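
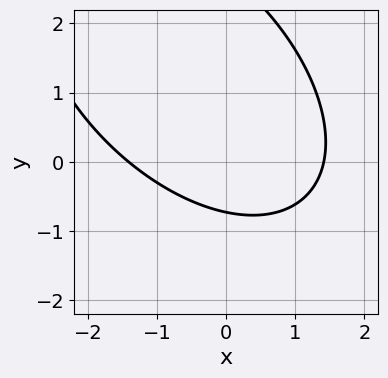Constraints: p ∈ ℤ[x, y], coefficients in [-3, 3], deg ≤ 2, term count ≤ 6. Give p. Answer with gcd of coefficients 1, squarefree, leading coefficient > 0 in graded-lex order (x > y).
x^2 + x*y + y^2 - 2*y - 2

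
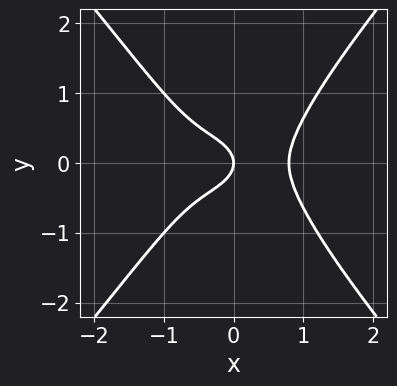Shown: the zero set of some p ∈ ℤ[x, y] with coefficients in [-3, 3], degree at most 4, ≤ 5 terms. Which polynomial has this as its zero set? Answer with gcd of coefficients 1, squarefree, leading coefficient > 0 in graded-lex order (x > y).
2*x^4 - y^4 - 2*y^2 - x

1. Degree: a generic line meets the curve in up to 4 points, so deg p = 4.
2. Symmetries: it's symmetric under y → −y, forcing even powers of y.
3. Checking where it meets the axes: one y-axis crossing is at y = 0; one x-axis crossing is at x = 0.
4. Putting this together gives p.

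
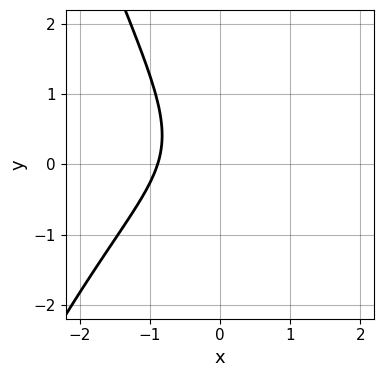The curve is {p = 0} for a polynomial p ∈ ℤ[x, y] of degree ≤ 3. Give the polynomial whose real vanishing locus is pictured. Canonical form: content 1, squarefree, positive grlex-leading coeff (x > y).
First, deg p = 3.
Next, from the visible intercepts: it misses every integer gridline on the y-axis.
Finally, together with the visible shape, these determine p as stated.

2*x^3 - 2*x^2 + 3*x*y + 3*y^2 + 3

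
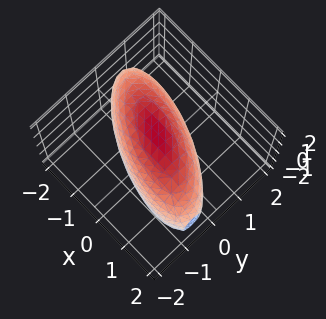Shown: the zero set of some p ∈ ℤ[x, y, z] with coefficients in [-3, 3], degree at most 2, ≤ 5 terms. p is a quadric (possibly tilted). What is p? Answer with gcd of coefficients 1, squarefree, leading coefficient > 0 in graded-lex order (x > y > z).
(a) The degree is 2 — the shape is more complex than any degree-1 surface.
(b) Against the integer gridlines: among the integer gridlines, it crosses the y-axis at y ∈ {-1, 1}.
(c) Assembling these constraints gives the stated polynomial.

x^2 + 2*x*y + 3*y^2 + z^2 - 3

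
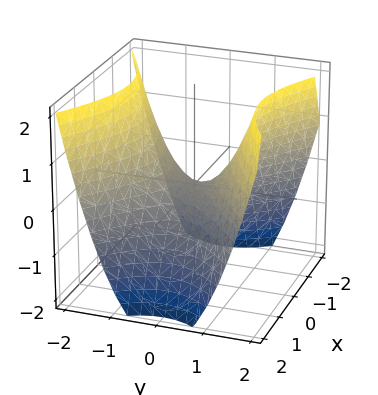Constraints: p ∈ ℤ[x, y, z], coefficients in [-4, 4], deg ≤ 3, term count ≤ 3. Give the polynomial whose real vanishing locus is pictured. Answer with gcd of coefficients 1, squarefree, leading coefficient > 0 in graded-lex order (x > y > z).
(a) The degree is 2 — a saddle surface; a quadric.
(b) Symmetries: the y ↦ −y reflection is a symmetry, so y appears only in even powers; mirror symmetry x ↦ −x ⇒ only even powers of x.
(c) Against the integer gridlines: it crosses the x-axis at the gridline x = 0; one y-axis crossing is at y = 0; it crosses the z-axis at the gridline z = 0.
(d) These observations pin down the coefficients.

2*x^2 - 3*y^2 + 3*z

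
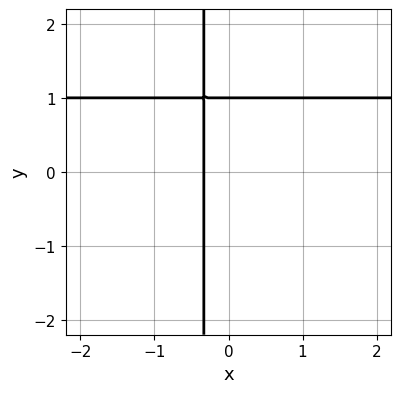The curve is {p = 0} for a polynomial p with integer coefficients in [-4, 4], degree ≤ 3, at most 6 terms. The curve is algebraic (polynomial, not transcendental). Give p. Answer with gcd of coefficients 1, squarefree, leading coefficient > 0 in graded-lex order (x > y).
3*x*y - 3*x + y - 1

First, deg p = 2. No degree-1 curve has this shape.
Then, against the integer gridlines: it crosses the y-axis at the gridline y = 1.
Finally, solving for integer coefficients yields p as stated.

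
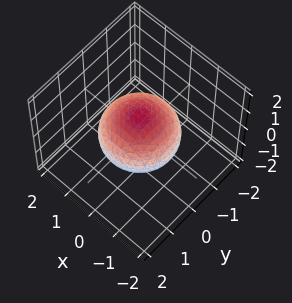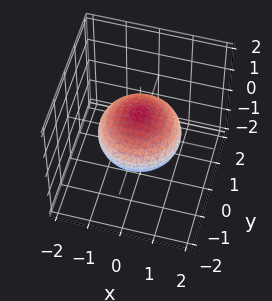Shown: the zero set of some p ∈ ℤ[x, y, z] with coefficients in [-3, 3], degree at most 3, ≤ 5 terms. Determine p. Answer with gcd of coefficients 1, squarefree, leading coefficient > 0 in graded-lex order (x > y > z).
2*x^2 + 2*y^2 + 3*z^2 - 3

The degree is 2 — a closed, bounded, convex surface; a quadric.
Symmetries: the z ↦ −z reflection is a symmetry, so z appears only in even powers; every cross-section ⟂ z is a circle, so x, y appear only via x² + y².
Reading off the gridlines: the z-axis gridline crossings are at z ∈ {-1, 1}; a circular section at z = 0 has radius between 1 and 2.
Fitting integer coefficients to these (and the overall shape) gives p.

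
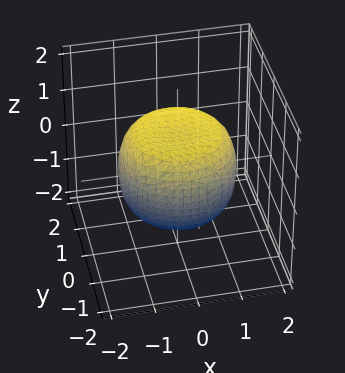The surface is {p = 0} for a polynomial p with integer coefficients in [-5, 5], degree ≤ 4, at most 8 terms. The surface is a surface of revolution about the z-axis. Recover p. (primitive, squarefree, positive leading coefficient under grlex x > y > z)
2*x^4 + 4*x^2*y^2 + 2*y^4 - 2*x^2 - 2*y^2 + 3*z^2 - 3

First, the degree is 4 — the shape is more complex than any degree-3 surface.
Then, symmetries: the surface is invariant under rotation about z: p = q(x² + y², z).
Next, checking where it meets the axes: among the integer gridlines, it crosses the z-axis at z ∈ {-1, 1}; a circular section at z = 0 has radius between 1 and 2.
Finally, together with the visible shape, these determine p as stated.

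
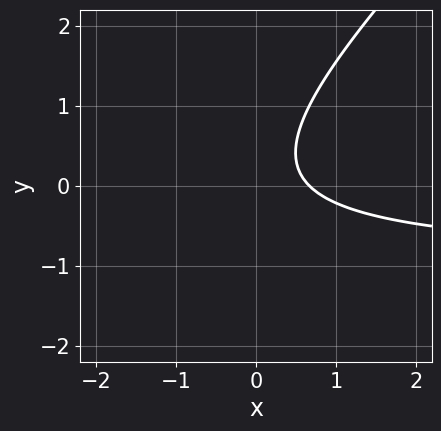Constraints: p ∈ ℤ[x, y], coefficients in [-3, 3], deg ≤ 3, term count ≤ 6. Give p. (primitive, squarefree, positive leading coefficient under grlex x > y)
3*x*y - 3*y^2 + 3*x + y - 2

1. deg p = 2. A generic line meets the curve in up to 2 points.
2. Checking where it meets the axes: it misses every integer gridline on the y-axis.
3. The integer polynomial consistent with all of this is the stated p.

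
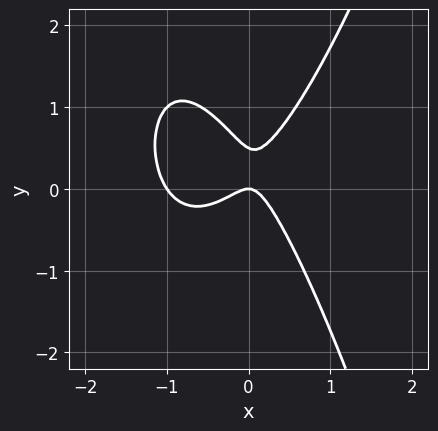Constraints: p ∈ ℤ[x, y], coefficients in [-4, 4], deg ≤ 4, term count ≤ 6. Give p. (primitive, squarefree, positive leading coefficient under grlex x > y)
(a) deg p = 3.
(b) Checking where it meets the axes: it meets the y-axis at y = 0 (among the integer gridlines); the x-axis gridline crossings are at x ∈ {-1, 0}.
(c) Together with the visible shape, these determine p as stated.

3*x^3 + 3*x^2 - x*y - 2*y^2 + y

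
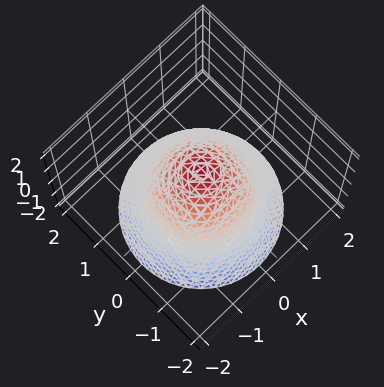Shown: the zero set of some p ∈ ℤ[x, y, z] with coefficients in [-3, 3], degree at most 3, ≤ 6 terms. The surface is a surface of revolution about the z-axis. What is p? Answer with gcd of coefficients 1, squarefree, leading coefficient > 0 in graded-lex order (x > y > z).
1. Degree: no degree-1 surface has this shape, so deg p = 2.
2. Symmetry: the surface is invariant under rotation about z: p = q(x² + y², z).
3. From the visible intercepts: the x-axis gridline crossings are at x ∈ {-1, 1}; a circular section at z = 0 has radius exactly 1.
4. Together with the visible shape, these determine p as stated.

x^2 + y^2 + z - 1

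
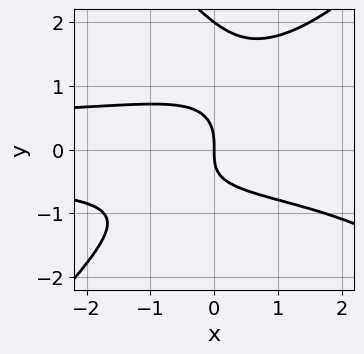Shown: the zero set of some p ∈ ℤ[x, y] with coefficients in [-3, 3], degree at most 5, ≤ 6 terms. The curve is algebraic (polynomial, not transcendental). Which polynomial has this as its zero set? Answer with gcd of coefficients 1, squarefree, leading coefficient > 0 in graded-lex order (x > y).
x^2*y^2 - y^4 - 2*x*y^2 + 2*y^3 + 2*x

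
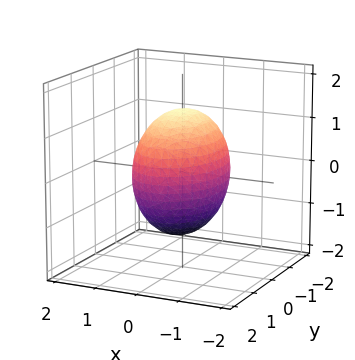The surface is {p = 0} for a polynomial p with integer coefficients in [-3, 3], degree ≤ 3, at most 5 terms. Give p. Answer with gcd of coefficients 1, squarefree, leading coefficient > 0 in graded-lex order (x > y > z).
2*x^2 + y^2 + z^2 - 2

First, the degree is 2 — bounded and convex; a quadric.
Then, symmetries: the z ↦ −z reflection is a symmetry, so z appears only in even powers; the x ↦ −x reflection is a symmetry, so x appears only in even powers; mirror symmetry y ↦ −y ⇒ only even powers of y.
Next, against the integer gridlines: among the integer gridlines, it crosses the x-axis at x ∈ {-1, 1}.
Finally, the integer polynomial consistent with all of this is the stated p.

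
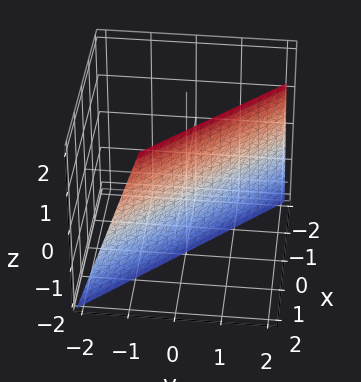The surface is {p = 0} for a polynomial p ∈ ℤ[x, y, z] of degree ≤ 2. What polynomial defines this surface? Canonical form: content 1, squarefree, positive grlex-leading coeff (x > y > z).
3*x + 3*y - z - 2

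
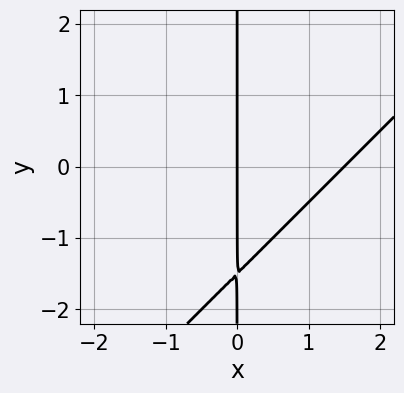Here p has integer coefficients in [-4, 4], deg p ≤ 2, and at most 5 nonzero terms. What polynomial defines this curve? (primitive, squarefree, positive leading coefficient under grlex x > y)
1. Degree: the shape is more complex than any degree-1 curve, so deg p = 2.
2. From the axis intercepts and sections: one x-axis crossing is at x = 0; the visible y-axis segment lies entirely on the curve.
3. Fitting integer coefficients to these (and the overall shape) gives p.

2*x^2 - 2*x*y - 3*x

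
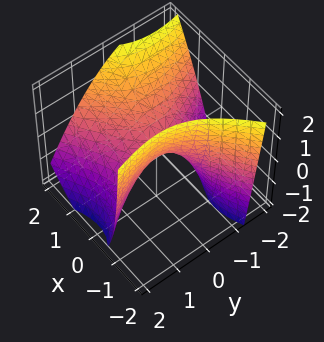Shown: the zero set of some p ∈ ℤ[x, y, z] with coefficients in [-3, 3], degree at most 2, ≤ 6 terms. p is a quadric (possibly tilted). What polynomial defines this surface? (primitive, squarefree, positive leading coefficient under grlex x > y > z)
3*x^2 - 3*x*y - 2*x*z - 2*y^2 - 3*z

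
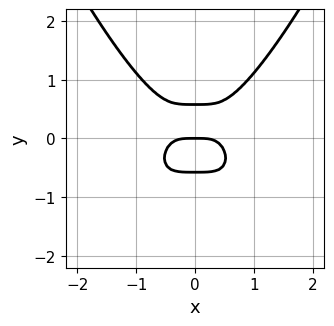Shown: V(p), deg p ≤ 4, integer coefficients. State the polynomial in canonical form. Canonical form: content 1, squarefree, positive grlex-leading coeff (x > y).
3*x^4 - 3*y^3 + y

First, the degree is 4 — no degree-3 curve has this shape.
Next, symmetries: the x ↦ −x reflection is a symmetry, so x appears only in even powers.
Then, reading off the gridlines: it meets the x-axis at x = 0 (among the integer gridlines); one y-axis crossing is at y = 0.
Finally, assembling these constraints gives the stated polynomial.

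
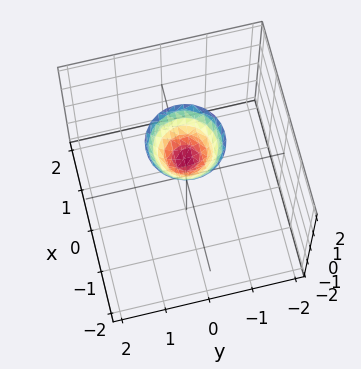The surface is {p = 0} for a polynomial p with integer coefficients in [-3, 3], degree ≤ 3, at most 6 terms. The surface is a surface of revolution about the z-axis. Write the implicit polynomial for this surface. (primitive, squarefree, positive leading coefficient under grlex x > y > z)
The degree is 2 — a generic line meets the surface in up to 2 points.
Symmetries: the surface is invariant under rotation about z: p = q(x² + y², z).
Against the integer gridlines: a circular section at z = 2 has radius between 0 and 1; the surface avoids every integer y-axis point in the box; no x-intercept at any integer in the box; one z-axis crossing is at z = 1.
These observations pin down the coefficients.

3*x^2 + 3*y^2 - 2*z + 2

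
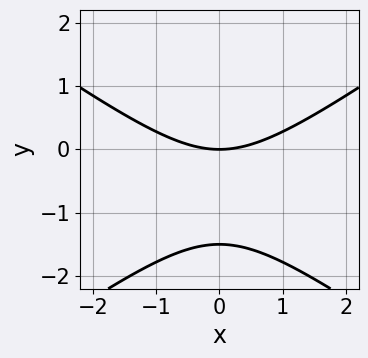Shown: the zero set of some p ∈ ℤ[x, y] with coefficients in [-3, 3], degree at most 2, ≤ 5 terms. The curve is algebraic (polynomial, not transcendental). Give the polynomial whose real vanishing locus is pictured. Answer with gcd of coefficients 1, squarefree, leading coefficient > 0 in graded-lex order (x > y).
x^2 - 2*y^2 - 3*y

The degree is 2 — the shape is more complex than any degree-1 curve.
Symmetries: mirror symmetry x ↦ −x ⇒ only even powers of x.
Reading off the gridlines: one y-axis crossing is at y = 0; one x-axis crossing is at x = 0.
Together with the visible shape, these determine p as stated.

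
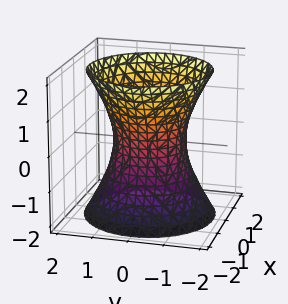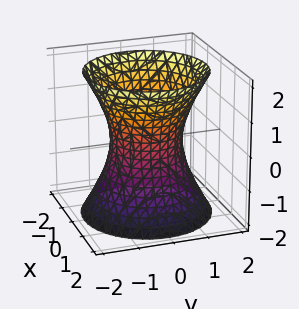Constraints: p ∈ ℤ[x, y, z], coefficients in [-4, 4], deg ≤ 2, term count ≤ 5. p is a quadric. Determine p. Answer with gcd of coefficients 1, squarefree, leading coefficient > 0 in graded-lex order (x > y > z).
1. The degree is 2 — one connected sheet with a waist; a quadric.
2. Symmetries: the z ↦ −z reflection is a symmetry, so z appears only in even powers; rotational symmetry about the z-axis ⇒ p depends on x, y only through x² + y².
3. Against the integer gridlines: the surface avoids every integer z-axis point in the box; a circular section at z = 0 has radius exactly 1; the x-axis gridline crossings are at x ∈ {-1, 1}.
4. Fitting integer coefficients to these (and the overall shape) gives p. Check: (0, 1, 0) on the y-axis lies on the surface, and p(0, 1, 0) = 0. ✓

2*x^2 + 2*y^2 - z^2 - 2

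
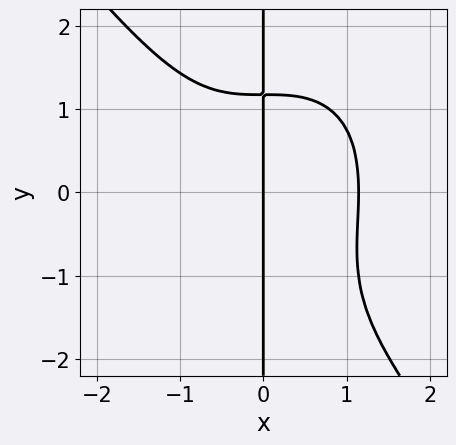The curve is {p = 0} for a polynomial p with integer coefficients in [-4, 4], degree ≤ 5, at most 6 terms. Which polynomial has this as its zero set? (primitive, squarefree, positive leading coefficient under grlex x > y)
(a) deg p = 4. The shape is more complex than any degree-3 curve.
(b) Reading off the gridlines: one x-axis crossing is at x = 0; every point of the y-axis in the box is on the curve.
(c) Together with the visible shape, these determine p as stated.

2*x^4 + x*y^3 + x*y^2 - 3*x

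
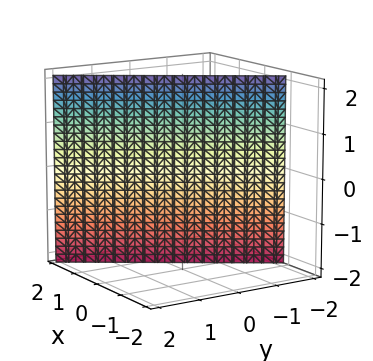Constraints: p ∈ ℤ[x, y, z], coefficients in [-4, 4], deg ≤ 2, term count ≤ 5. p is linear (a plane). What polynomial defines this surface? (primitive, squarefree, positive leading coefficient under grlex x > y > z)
(a) deg p = 1.
(b) From the visible intercepts: it meets the y-axis at y = -1 (among the integer gridlines); the surface avoids every integer z-axis point in the box.
(c) Assembling these constraints gives the stated polynomial.

3*x - 2*y - 2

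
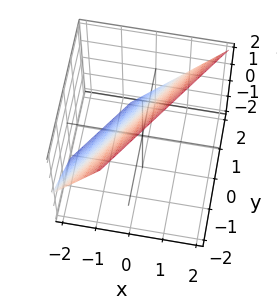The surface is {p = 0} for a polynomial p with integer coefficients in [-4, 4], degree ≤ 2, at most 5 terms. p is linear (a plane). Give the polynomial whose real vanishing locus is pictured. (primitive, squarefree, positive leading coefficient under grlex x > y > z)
(a) deg p = 1. Every cross-section is a straight line — this is a plane.
(b) Checking where it meets the axes: one y-axis crossing is at y = 1; one z-axis crossing is at z = 1.
(c) Fitting integer coefficients to these (and the overall shape) gives p.

3*x - 2*y - 2*z + 2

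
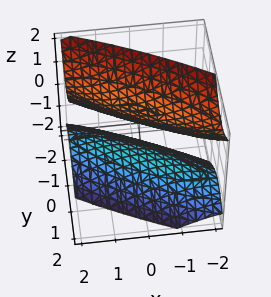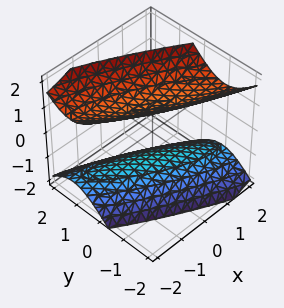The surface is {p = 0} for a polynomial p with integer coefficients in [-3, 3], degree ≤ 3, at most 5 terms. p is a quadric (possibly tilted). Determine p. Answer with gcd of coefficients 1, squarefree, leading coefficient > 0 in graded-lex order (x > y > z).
First, I count 2 distinct pieces. They look like related sheets of one shape, so recover p as a whole.
Then, the degree is 2 — the shape is more complex than any degree-1 surface.
Then, from the visible intercepts: among the integer gridlines, it crosses the z-axis at z ∈ {-1, 1}; the surface avoids every integer x-axis point in the box; it misses every integer gridline on the y-axis.
Finally, solving for integer coefficients yields p as stated.

x^2 + 3*x*y + 3*y^2 - 2*z^2 + 2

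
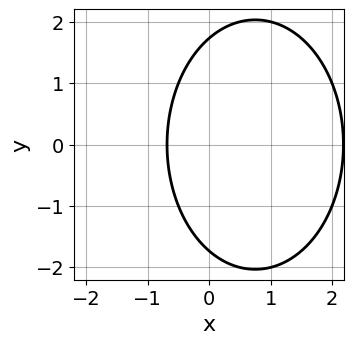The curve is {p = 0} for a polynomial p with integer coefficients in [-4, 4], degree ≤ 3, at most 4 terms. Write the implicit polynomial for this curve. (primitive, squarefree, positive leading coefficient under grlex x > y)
(a) deg p = 2.
(b) Symmetries: mirror symmetry y ↦ −y ⇒ only even powers of y.
(c) Assembling these constraints gives the stated polynomial.

2*x^2 + y^2 - 3*x - 3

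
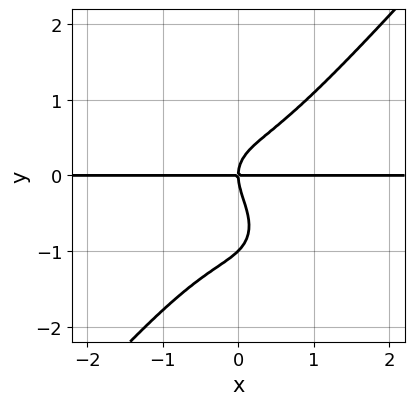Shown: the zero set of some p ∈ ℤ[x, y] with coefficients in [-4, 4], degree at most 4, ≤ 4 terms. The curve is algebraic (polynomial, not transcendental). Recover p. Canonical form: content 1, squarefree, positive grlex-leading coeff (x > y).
3*x^3*y - 2*y^4 - 2*y^3 + 2*x*y

First, the degree is 4 — no degree-3 curve has this shape.
Then, checking where it meets the axes: among the integer gridlines, it crosses the y-axis at y ∈ {-1, 0}; every point of the x-axis in the box is on the curve.
Finally, matching integer coefficients to the picture gives p.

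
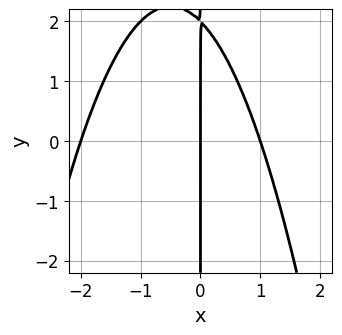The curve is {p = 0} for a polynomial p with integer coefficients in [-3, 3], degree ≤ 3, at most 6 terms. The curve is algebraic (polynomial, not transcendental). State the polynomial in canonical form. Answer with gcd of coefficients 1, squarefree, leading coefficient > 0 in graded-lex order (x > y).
First, degree: the shape is more complex than any degree-2 curve, so deg p = 3.
Then, reading off the gridlines: among the integer gridlines, it crosses the x-axis at x ∈ {-2, 0, 1}; the visible y-axis segment lies entirely on the curve.
Finally, together with the visible shape, these determine p as stated.

x^3 + x^2 + x*y - 2*x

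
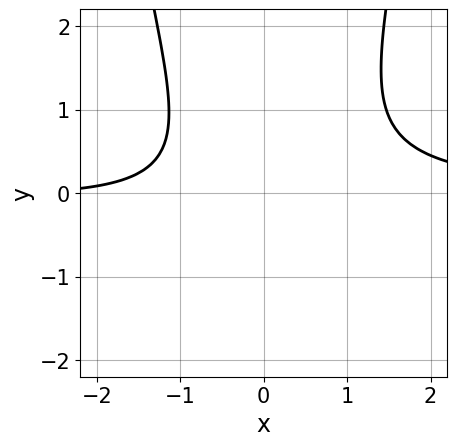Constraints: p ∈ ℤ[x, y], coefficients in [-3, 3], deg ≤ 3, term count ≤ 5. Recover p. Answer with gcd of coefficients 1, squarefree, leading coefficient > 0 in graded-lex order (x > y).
3*x^2*y - 2*y^2 - x - 3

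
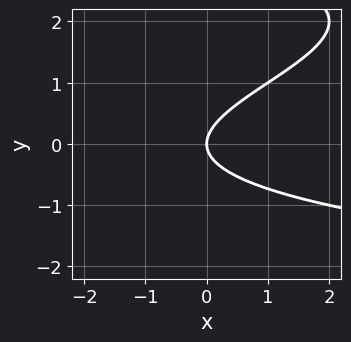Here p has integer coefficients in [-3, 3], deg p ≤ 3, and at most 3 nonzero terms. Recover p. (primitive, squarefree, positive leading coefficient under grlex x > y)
y^3 - 3*y^2 + 2*x

1. Degree: no degree-2 curve has this shape, so deg p = 3.
2. From the axis intercepts and sections: it crosses the x-axis at the gridline x = 0; it crosses the y-axis at the gridline y = 0.
3. Solving for integer coefficients yields p as stated.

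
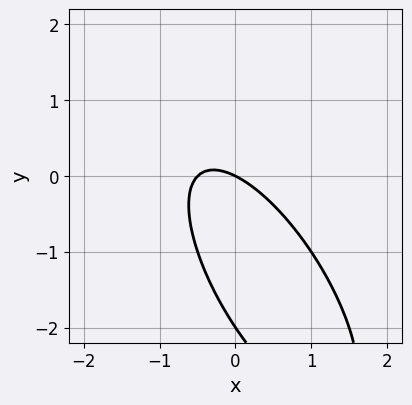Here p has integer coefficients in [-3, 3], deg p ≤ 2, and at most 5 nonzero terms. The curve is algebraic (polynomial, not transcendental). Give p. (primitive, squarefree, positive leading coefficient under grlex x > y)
2*x^2 + 2*x*y + y^2 + x + 2*y

deg p = 2. No degree-1 curve has this shape.
From the visible intercepts: among the integer gridlines, it crosses the y-axis at y ∈ {-2, 0}; one x-axis crossing is at x = 0.
Fitting integer coefficients to these (and the overall shape) gives p.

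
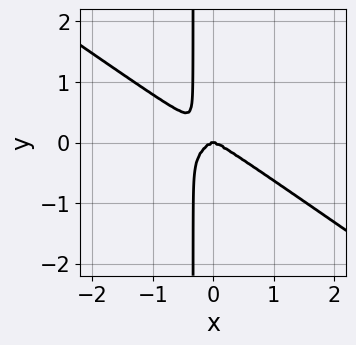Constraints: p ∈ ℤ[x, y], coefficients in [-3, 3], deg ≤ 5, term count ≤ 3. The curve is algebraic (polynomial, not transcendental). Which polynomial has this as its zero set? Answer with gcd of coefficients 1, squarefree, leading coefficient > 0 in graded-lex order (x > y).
x^4 + 3*x*y^3 + y^3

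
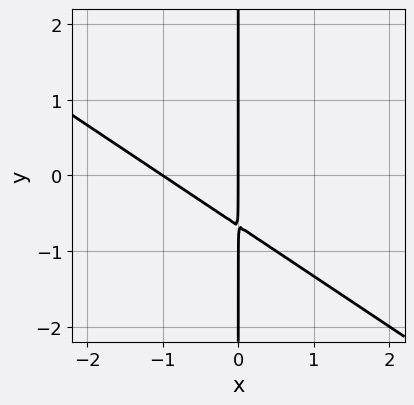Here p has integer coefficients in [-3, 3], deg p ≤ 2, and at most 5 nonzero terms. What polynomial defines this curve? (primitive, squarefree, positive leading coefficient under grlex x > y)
2*x^2 + 3*x*y + 2*x

(a) deg p = 2. No degree-1 curve has this shape.
(b) From the axis intercepts and sections: every point of the y-axis in the box is on the curve; the x-axis gridline crossings are at x ∈ {-1, 0}.
(c) The integer polynomial consistent with all of this is the stated p.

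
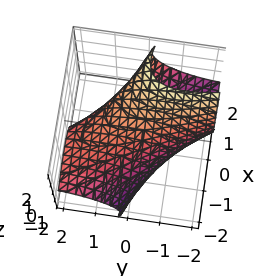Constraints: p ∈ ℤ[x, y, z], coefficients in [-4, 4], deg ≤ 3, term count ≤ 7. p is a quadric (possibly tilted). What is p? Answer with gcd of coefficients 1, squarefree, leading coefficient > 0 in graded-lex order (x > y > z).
2*x^2 + 3*x*y - 3*x*z + y^2 + 2*z^2 - 3

(a) deg p = 2. A generic line meets the surface in up to 2 points.
(b) The integer polynomial consistent with all of this is the stated p.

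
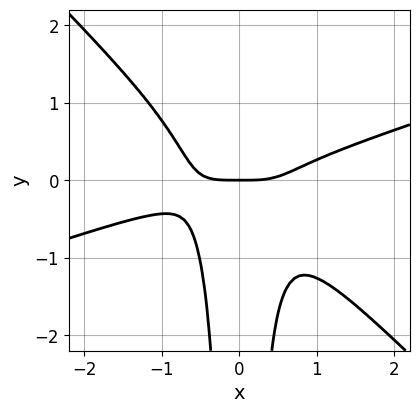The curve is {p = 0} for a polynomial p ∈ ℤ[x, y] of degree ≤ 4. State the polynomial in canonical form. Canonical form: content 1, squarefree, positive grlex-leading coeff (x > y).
x^4 - 2*x^3*y - 3*x^2*y^2 - y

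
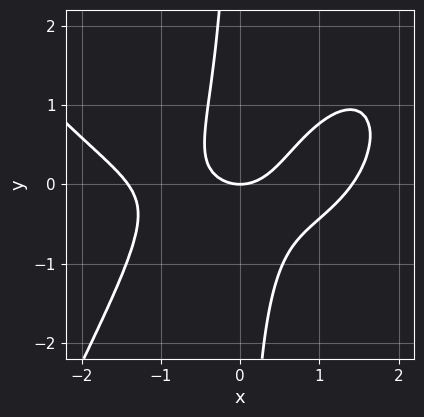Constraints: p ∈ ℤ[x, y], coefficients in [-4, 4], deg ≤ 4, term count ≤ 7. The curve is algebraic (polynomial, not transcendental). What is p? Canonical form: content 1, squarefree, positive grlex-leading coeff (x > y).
x^4 - 3*x^2*y + 3*x*y^2 - 2*x^2 + 2*y

(a) Degree: a generic line meets the curve in up to 4 points, so deg p = 4.
(b) Checking where it meets the axes: it crosses the y-axis at the gridline y = 0; it meets the x-axis at x = 0 (among the integer gridlines).
(c) Assembling these constraints gives the stated polynomial.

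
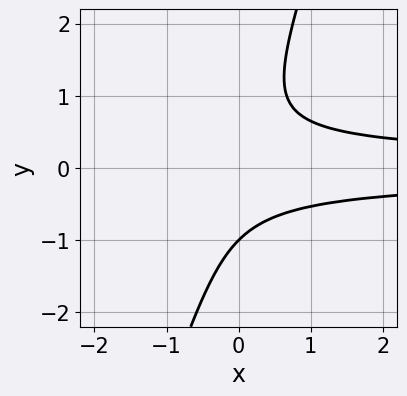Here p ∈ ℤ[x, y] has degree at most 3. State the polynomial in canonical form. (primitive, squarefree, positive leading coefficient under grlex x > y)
3*x*y^2 - y^3 - 1

First, degree: the shape is more complex than any degree-2 curve, so deg p = 3.
Then, checking where it meets the axes: the curve avoids every integer x-axis point in the box; it meets the y-axis at y = -1 (among the integer gridlines).
Finally, fitting integer coefficients to these (and the overall shape) gives p.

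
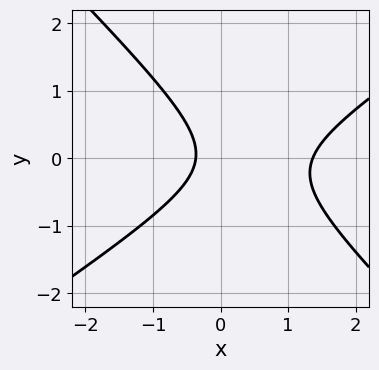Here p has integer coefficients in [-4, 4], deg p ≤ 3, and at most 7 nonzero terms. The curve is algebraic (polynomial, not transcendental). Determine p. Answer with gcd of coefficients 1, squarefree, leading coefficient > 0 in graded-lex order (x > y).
2*x^2 - x*y - 3*y^2 - 2*x - 1

First, deg p = 2. A generic line meets the curve in up to 2 points.
Next, checking where it meets the axes: it misses every integer gridline on the y-axis.
Finally, fitting integer coefficients to these (and the overall shape) gives p.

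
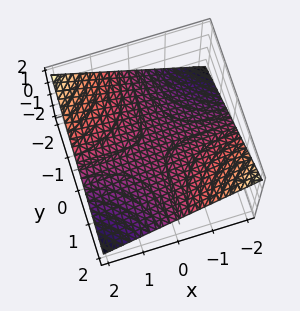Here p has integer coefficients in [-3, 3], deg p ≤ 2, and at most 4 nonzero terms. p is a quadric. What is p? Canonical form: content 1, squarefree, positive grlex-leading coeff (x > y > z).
x*y + 3*z

1. deg p = 2. A saddle surface; a quadric.
2. Checking where it meets the axes: the visible x-axis segment lies entirely on the surface; every point of the y-axis in the box is on the surface.
3. The integer polynomial consistent with all of this is the stated p.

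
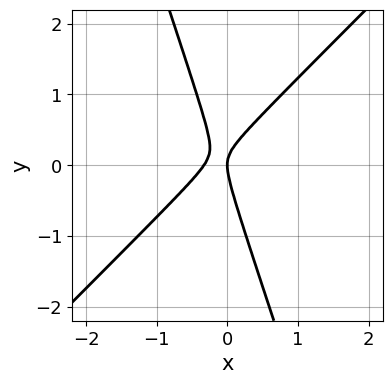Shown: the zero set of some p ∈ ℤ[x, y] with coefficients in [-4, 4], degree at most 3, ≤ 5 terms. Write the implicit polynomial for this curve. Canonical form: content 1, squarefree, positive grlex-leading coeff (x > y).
3*x^2 - 2*x*y - y^2 + x

(a) Degree: a generic line meets the curve in up to 2 points, so deg p = 2.
(b) Against the integer gridlines: it meets the y-axis at y = 0 (among the integer gridlines); it crosses the x-axis at the gridline x = 0.
(c) Solving for integer coefficients yields p as stated.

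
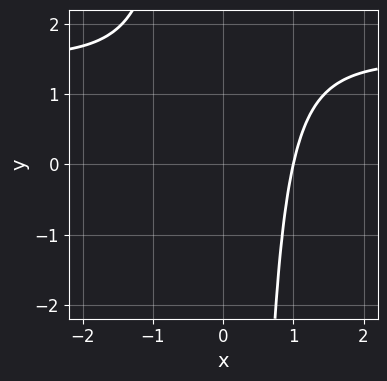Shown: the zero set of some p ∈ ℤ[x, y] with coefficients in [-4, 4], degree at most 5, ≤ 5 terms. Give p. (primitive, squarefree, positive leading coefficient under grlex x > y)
(a) deg p = 4. No degree-3 curve has this shape.
(b) Checking where it meets the axes: it misses every integer gridline on the y-axis; it meets the x-axis at x = 1 (among the integer gridlines).
(c) Fitting integer coefficients to these (and the overall shape) gives p.

2*x^3*y - 3*x^3 + 3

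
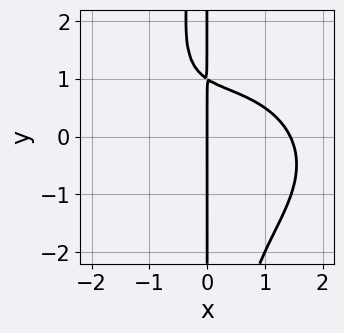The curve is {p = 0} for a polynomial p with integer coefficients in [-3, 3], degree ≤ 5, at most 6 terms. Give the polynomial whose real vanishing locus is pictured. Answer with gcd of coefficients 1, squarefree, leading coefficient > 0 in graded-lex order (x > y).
x^4 + 2*x^2*y^2 + 3*x*y - 3*x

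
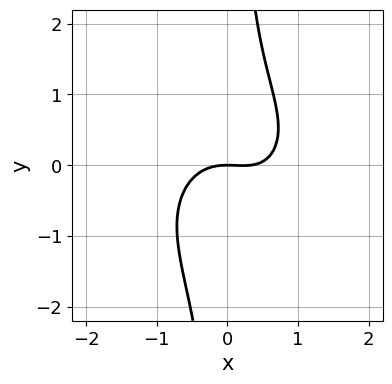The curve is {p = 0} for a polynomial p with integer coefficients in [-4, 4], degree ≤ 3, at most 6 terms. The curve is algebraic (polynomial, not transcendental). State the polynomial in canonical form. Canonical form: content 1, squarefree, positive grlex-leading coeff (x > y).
deg p = 3.
Against the integer gridlines: it crosses the x-axis at the gridline x = 0; it crosses the y-axis at the gridline y = 0.
Fitting integer coefficients to these (and the overall shape) gives p.

3*x^3 + 3*x*y^2 - x^2 + x*y - 3*y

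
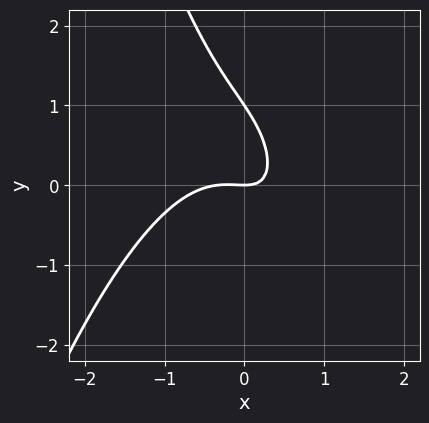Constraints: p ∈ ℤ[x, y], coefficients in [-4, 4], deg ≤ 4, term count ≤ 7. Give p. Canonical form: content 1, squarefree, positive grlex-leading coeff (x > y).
3*x^3 + x^2 + 3*x*y + 2*y^2 - 2*y

1. Degree: a generic line meets the curve in up to 3 points, so deg p = 3.
2. Against the integer gridlines: it crosses the x-axis at the gridline x = 0; among the integer gridlines, it crosses the y-axis at y ∈ {0, 1}.
3. Matching integer coefficients to the picture gives p.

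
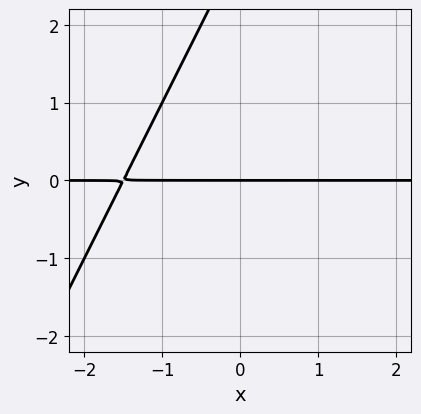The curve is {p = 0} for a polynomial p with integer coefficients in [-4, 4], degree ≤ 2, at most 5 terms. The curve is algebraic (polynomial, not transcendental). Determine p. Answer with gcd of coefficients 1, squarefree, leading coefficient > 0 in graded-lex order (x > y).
2*x*y - y^2 + 3*y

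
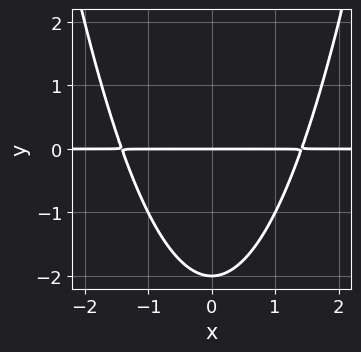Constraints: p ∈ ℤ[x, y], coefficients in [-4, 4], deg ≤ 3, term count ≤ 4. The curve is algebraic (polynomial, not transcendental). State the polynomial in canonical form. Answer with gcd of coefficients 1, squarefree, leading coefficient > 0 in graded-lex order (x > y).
1. deg p = 3.
2. Symmetries: the x ↦ −x reflection is a symmetry, so x appears only in even powers.
3. Reading off the gridlines: the visible x-axis segment lies entirely on the curve; the y-axis gridline crossings are at y ∈ {-2, 0}.
4. Fitting integer coefficients to these (and the overall shape) gives p.

x^2*y - y^2 - 2*y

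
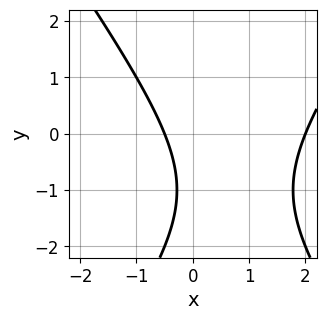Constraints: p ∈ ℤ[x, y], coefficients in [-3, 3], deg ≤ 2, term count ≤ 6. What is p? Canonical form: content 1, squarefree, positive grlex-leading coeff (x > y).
2*x^2 - y^2 - 3*x - 2*y - 2

(a) The degree is 2 — a generic line meets the curve in up to 2 points.
(b) From the visible intercepts: one x-axis crossing is at x = 2; no y-intercept at any integer in the box.
(c) These observations pin down the coefficients.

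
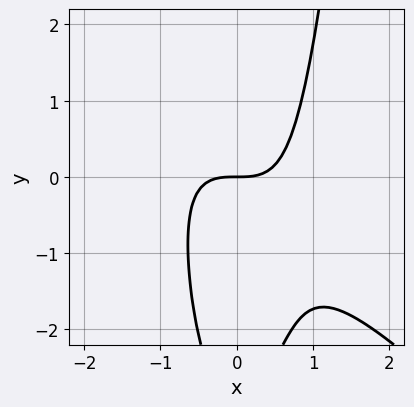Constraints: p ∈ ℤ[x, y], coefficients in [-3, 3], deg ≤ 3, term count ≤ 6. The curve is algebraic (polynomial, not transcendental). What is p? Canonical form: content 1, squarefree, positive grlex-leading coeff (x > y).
3*x^3 + 3*x^2*y - y^2 - 3*y

Degree: a generic line meets the curve in up to 3 points, so deg p = 3.
From the visible intercepts: it crosses the x-axis at the gridline x = 0; it crosses the y-axis at the gridline y = 0.
Fitting integer coefficients to these (and the overall shape) gives p.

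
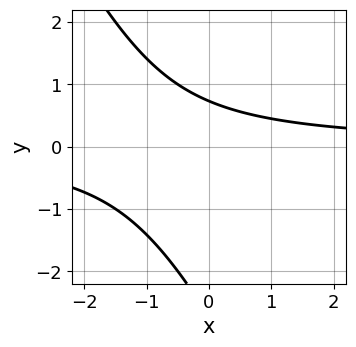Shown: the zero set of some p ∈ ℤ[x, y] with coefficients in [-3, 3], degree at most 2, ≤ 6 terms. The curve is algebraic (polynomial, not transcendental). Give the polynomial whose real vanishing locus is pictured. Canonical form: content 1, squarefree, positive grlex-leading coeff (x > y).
2*x*y + y^2 + 2*y - 2

1. Degree: the shape is more complex than any degree-1 curve, so deg p = 2.
2. Observable constraints: the curve avoids every integer x-axis point in the box.
3. Solving for integer coefficients yields p as stated.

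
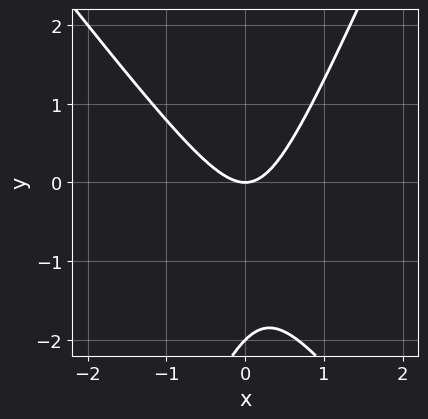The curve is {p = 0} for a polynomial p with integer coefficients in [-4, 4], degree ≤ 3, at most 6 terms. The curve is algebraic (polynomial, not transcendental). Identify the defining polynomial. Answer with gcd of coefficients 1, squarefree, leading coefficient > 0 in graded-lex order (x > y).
3*x^2 + x*y - y^2 - 2*y

(a) Degree: the shape is more complex than any degree-1 curve, so deg p = 2.
(b) Observable constraints: it meets the x-axis at x = 0 (among the integer gridlines); the y-axis gridline crossings are at y ∈ {-2, 0}.
(c) Matching integer coefficients to the picture gives p.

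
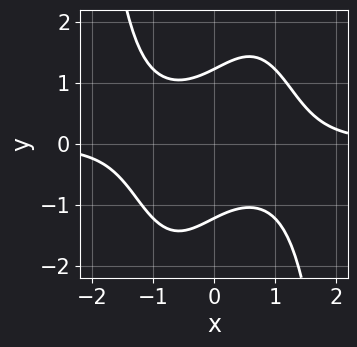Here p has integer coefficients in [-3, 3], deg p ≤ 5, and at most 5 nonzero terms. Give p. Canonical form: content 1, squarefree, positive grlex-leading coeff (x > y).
The degree is 4 — the shape is more complex than any degree-3 curve.
Observable constraints: the curve avoids every integer x-axis point in the box.
Putting this together gives p.

2*x^3*y - 2*x*y + 2*y^2 - 3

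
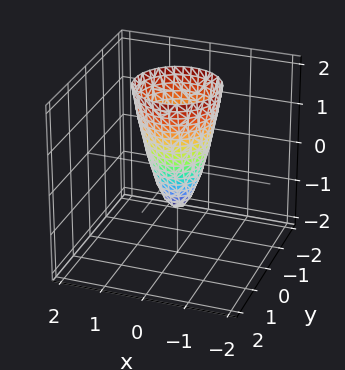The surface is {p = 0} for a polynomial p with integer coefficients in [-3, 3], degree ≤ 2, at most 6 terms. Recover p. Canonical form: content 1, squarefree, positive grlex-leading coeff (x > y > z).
3*x^2 + 3*y^2 - z - 1

The degree is 2 — the shape is more complex than any degree-1 surface.
By symmetry, every cross-section ⟂ z is a circle, so x, y appear only via x² + y².
Observable constraints: a circular section at z = 0 has radius between 0 and 1; it meets the z-axis at z = -1 (among the integer gridlines).
Together with the visible shape, these determine p as stated.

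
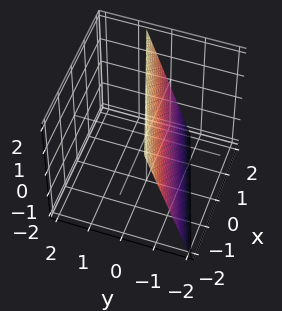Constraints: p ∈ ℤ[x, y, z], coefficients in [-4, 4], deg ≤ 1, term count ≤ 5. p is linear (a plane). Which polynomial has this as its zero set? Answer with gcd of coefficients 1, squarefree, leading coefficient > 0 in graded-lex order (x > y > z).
1. deg p = 1. Every cross-section is a straight line — this is a plane.
2. Checking where it meets the axes: one z-axis crossing is at z = 2; it meets the x-axis at x = 2 (among the integer gridlines).
3. The integer polynomial consistent with all of this is the stated p.

x - 3*y + z - 2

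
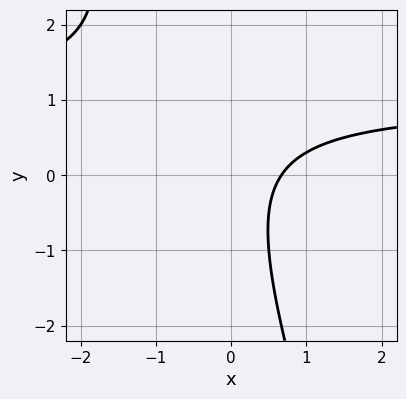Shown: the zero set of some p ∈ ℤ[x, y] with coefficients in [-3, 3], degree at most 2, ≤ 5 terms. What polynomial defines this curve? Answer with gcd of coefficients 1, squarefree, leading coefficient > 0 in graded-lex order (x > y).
3*x*y + y^2 - 3*x + 2

(a) The degree is 2 — a generic line meets the curve in up to 2 points.
(b) Checking where it meets the axes: the curve avoids every integer y-axis point in the box.
(c) Matching integer coefficients to the picture gives p.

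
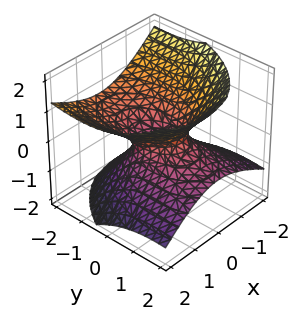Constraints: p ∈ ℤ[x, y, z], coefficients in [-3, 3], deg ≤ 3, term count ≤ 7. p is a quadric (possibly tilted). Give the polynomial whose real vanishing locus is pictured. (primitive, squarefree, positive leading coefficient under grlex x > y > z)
2*x^2 - x*z + y^2 + 2*y*z - 3*z^2 - 1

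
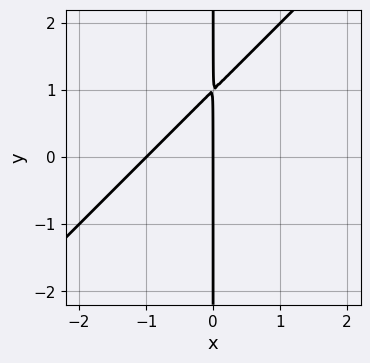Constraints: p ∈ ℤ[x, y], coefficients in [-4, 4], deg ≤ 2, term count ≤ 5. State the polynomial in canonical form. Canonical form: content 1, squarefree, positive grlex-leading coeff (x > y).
x^2 - x*y + x

Degree: a generic line meets the curve in up to 2 points, so deg p = 2.
From the visible intercepts: the visible y-axis segment lies entirely on the curve; the x-axis gridline crossings are at x ∈ {-1, 0}.
Putting this together gives p.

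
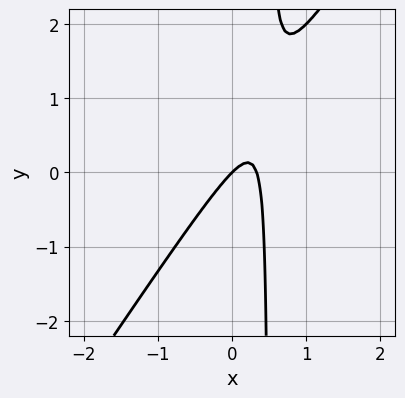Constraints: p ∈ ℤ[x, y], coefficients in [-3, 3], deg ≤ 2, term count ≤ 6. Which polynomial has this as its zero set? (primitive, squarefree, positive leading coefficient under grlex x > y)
(a) deg p = 2. No degree-1 curve has this shape.
(b) Observable constraints: it meets the y-axis at y = 0 (among the integer gridlines); it crosses the x-axis at the gridline x = 0.
(c) Together with the visible shape, these determine p as stated.

3*x^2 - 2*x*y - x + y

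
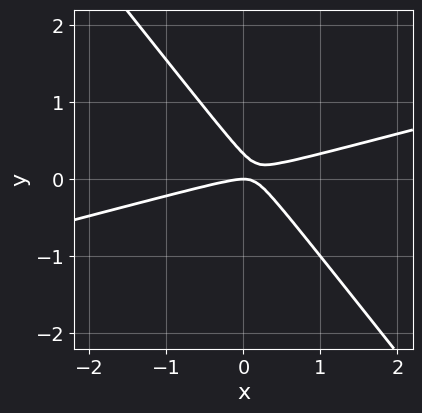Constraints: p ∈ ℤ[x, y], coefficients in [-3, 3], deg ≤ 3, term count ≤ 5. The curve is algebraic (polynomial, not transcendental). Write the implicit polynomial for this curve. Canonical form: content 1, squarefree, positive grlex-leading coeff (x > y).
(a) The degree is 2 — a generic line meets the curve in up to 2 points.
(b) Checking where it meets the axes: it crosses the x-axis at the gridline x = 0; it crosses the y-axis at the gridline y = 0.
(c) These observations pin down the coefficients.

x^2 - 3*x*y - 3*y^2 + y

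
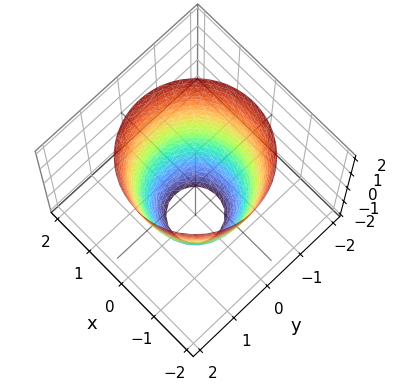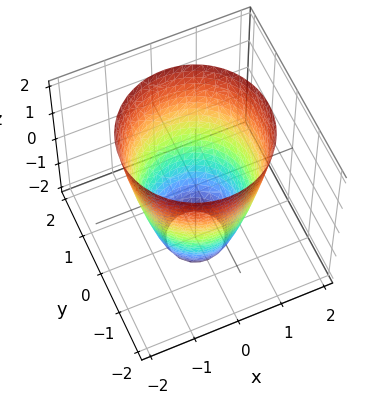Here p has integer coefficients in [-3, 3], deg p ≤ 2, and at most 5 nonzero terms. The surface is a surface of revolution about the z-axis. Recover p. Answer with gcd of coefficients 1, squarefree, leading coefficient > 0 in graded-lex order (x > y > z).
2*x^2 + 2*y^2 - z - 3

Degree: a generic line meets the surface in up to 2 points, so deg p = 2.
Symmetry: the z-axis is an axis of rotation, so x and y enter only as x² + y².
Checking where it meets the axes: the surface avoids every integer z-axis point in the box; a circular section at z = -2 has radius between 0 and 1.
Putting this together gives p.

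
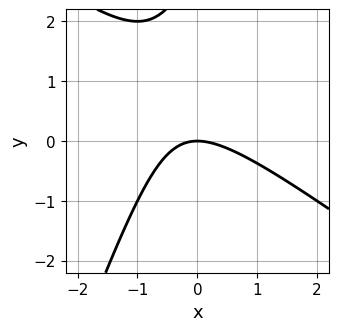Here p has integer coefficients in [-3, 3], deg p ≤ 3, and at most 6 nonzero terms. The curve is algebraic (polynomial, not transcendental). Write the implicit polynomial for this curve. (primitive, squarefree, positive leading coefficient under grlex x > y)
(a) deg p = 2. A generic line meets the curve in up to 2 points.
(b) Observable constraints: it crosses the y-axis at the gridline y = 0; one x-axis crossing is at x = 0.
(c) Fitting integer coefficients to these (and the overall shape) gives p.

2*x^2 + 2*x*y - y^2 + 3*y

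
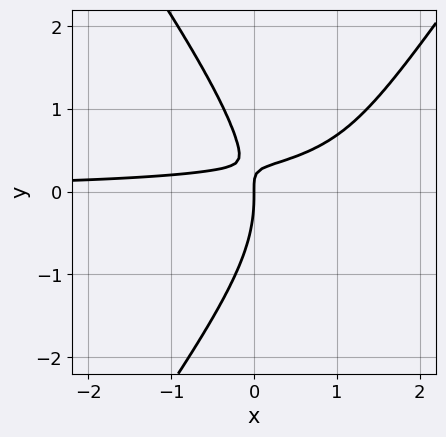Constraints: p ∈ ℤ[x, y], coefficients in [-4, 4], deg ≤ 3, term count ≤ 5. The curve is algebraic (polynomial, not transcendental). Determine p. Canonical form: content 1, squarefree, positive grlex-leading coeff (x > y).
(a) The degree is 3 — a generic line meets the curve in up to 3 points.
(b) Checking where it meets the axes: it crosses the x-axis at the gridline x = 0; one y-axis crossing is at y = 0.
(c) Solving for integer coefficients yields p as stated.

2*x^2*y - y^3 - 3*x*y + x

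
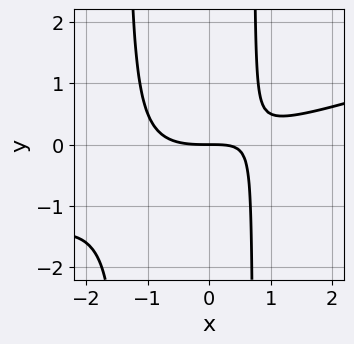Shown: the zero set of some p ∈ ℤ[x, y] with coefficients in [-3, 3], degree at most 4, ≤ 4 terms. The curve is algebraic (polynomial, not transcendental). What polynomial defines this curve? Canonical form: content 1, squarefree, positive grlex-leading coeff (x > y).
x^3 - 3*x^2*y - 2*x*y + 3*y

1. The degree is 3 — no degree-2 curve has this shape.
2. Checking where it meets the axes: one y-axis crossing is at y = 0; one x-axis crossing is at x = 0.
3. Solving for integer coefficients yields p as stated.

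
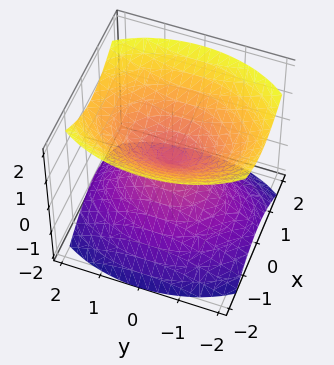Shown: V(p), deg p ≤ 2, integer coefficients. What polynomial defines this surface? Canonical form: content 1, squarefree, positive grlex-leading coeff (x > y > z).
(a) The picture has 2 separate pieces. They look like related sheets of one shape, so recover p as a whole.
(b) Degree: a double cone through the origin; a quadric, so deg p = 2.
(c) Symmetries: mirror symmetry x ↦ −x ⇒ only even powers of x; the z ↦ −z reflection is a symmetry, so z appears only in even powers; it's symmetric under y → −y, forcing even powers of y.
(d) From the axis intercepts and sections: one z-axis crossing is at z = 0; it crosses the y-axis at the gridline y = 0.
(e) Matching integer coefficients to the picture gives p.

2*x^2 + y^2 - 2*z^2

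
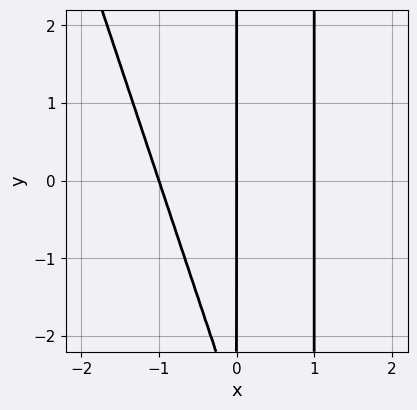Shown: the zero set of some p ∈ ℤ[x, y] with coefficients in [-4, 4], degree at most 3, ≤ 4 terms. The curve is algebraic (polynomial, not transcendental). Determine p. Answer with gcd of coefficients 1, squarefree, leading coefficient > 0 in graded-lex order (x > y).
3*x^3 + x^2*y - x*y - 3*x

1. deg p = 3. A generic line meets the curve in up to 3 points.
2. From the visible intercepts: among the integer gridlines, it crosses the x-axis at x ∈ {-1, 0, 1}; every point of the y-axis in the box is on the curve.
3. Together with the visible shape, these determine p as stated.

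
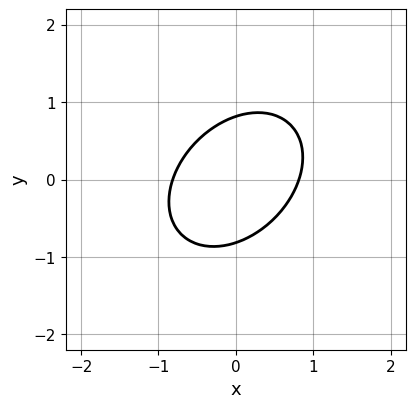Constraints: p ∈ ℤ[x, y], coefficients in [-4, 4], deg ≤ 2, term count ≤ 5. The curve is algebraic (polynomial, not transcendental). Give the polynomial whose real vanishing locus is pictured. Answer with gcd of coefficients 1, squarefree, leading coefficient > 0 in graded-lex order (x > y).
3*x^2 - 2*x*y + 3*y^2 - 2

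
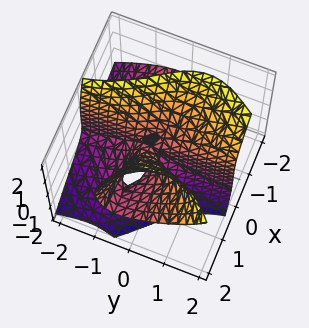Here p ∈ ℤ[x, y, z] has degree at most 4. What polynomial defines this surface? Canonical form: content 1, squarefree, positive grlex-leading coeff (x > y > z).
First, deg p = 3. A generic line meets the surface in up to 3 points.
Then, from the visible intercepts: every point of the y-axis in the box is on the surface; it crosses the z-axis at the gridline z = 0.
Finally, together with the visible shape, these determine p as stated. Check: (1, 0, 0) on the x-axis lies on the surface, and p(1, 0, 0) = 0. ✓

2*x^2*z - 3*x*y^2 + 3*x*y*z - z^3 - 2*x*y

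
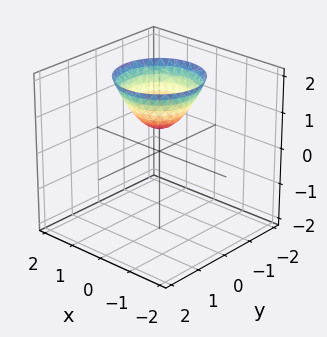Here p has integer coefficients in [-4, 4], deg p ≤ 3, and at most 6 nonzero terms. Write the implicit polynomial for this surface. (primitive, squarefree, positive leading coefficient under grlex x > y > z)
3*x^2 + 3*y^2 - 3*z + 2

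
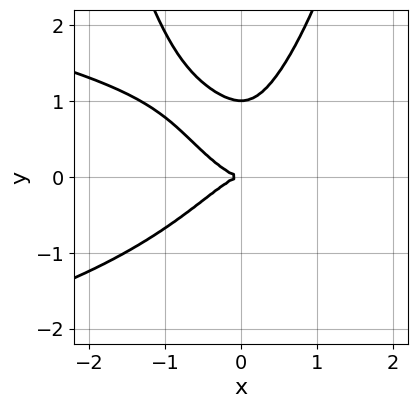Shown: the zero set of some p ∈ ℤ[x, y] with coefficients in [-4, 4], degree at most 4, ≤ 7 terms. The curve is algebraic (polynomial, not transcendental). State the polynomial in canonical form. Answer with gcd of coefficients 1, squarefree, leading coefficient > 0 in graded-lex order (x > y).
3*x^2*y^2 + 3*x^3 + x^2*y - 3*y^3 + 3*y^2

First, degree: the shape is more complex than any degree-3 curve, so deg p = 4.
Then, from the visible intercepts: it meets the x-axis at x = 0 (among the integer gridlines); the y-axis gridline crossings are at y ∈ {0, 1}.
Finally, fitting integer coefficients to these (and the overall shape) gives p.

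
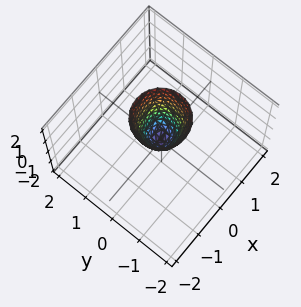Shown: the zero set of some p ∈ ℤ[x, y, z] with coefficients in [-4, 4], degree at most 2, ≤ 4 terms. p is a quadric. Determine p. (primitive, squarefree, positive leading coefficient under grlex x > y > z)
3*x^2 + 3*y^2 - z

(a) Degree: a paraboloid; a quadric, so deg p = 2.
(b) Symmetry: the surface is invariant under rotation about z: p = q(x² + y², z).
(c) Against the integer gridlines: it crosses the y-axis at the gridline y = 0; one x-axis crossing is at x = 0; a circular section at z = 2 has radius between 0 and 1; it crosses the z-axis at the gridline z = 0.
(d) The integer polynomial consistent with all of this is the stated p.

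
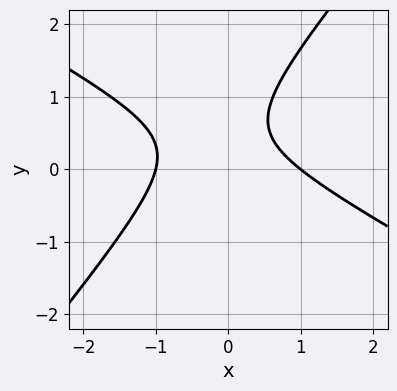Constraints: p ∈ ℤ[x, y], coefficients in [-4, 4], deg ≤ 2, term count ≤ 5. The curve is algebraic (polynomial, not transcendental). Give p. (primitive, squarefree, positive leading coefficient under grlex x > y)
2*x^2 + 2*x*y - 3*y^2 + 3*y - 2

First, deg p = 2.
Then, against the integer gridlines: it misses every integer gridline on the y-axis; the x-axis gridline crossings are at x ∈ {-1, 1}.
Finally, together with the visible shape, these determine p as stated.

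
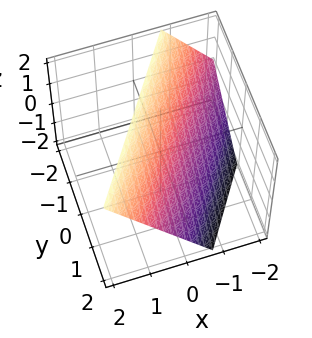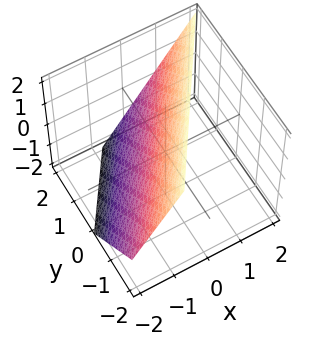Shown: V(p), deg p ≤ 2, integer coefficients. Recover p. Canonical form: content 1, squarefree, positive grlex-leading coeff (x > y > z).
(a) deg p = 1. The surface is flat (a plane).
(b) From the visible intercepts: one z-axis crossing is at z = 1; it crosses the y-axis at the gridline y = 1.
(c) Putting this together gives p.

3*x - 2*y - 2*z + 2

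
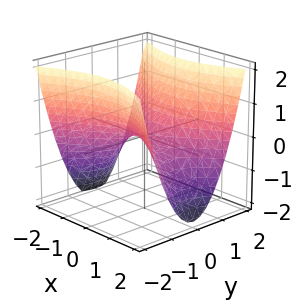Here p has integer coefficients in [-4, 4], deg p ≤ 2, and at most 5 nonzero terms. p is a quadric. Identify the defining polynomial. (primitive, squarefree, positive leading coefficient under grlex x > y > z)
First, the degree is 2 — a hyperbolic paraboloid; a quadric.
Then, symmetries: the x ↦ −x reflection is a symmetry, so x appears only in even powers; it's symmetric under y → −y, forcing even powers of y.
Next, against the integer gridlines: it crosses the x-axis at the gridline x = 0; it meets the y-axis at y = 0 (among the integer gridlines).
Finally, assembling these constraints gives the stated polynomial.

x^2 - 2*y^2 + 2*z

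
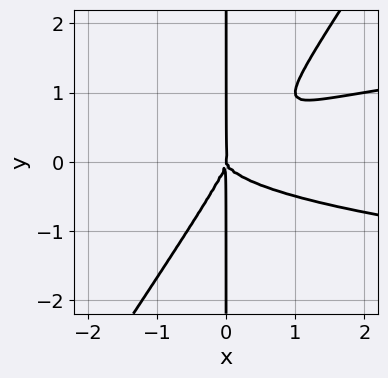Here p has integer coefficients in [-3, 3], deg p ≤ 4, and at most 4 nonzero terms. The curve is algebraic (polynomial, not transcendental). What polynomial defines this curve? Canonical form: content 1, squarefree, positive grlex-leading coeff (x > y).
The degree is 4 — the shape is more complex than any degree-3 curve.
From the axis intercepts and sections: every point of the y-axis in the box is on the curve; one x-axis crossing is at x = 0.
Assembling these constraints gives the stated polynomial.

3*x^2*y^2 - 2*x*y^3 - x^3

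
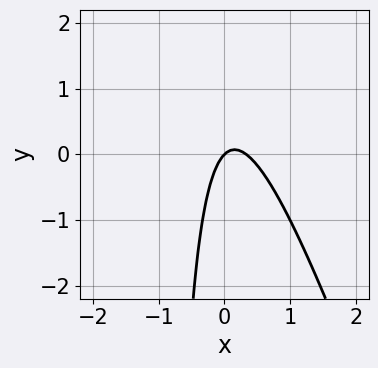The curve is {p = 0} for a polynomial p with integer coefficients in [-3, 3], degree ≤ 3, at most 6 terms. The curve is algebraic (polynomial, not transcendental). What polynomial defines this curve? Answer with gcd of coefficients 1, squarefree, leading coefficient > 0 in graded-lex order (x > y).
1. Degree: no degree-1 curve has this shape, so deg p = 2.
2. From the axis intercepts and sections: it meets the x-axis at x = 0 (among the integer gridlines); one y-axis crossing is at y = 0.
3. Matching integer coefficients to the picture gives p.

3*x^2 + x*y - x + y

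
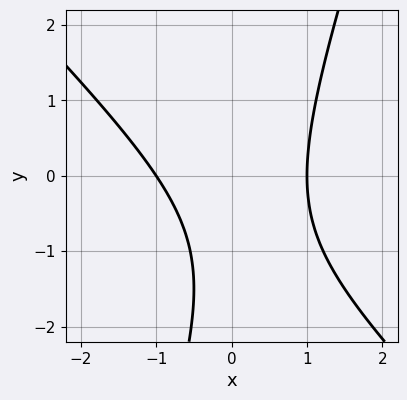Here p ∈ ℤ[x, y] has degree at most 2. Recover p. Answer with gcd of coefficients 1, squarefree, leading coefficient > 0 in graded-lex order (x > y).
1. deg p = 2. The shape is more complex than any degree-1 curve.
2. Checking where it meets the axes: among the integer gridlines, it crosses the x-axis at x ∈ {-1, 1}; no y-intercept at any integer in the box.
3. Together with the visible shape, these determine p as stated.

3*x^2 + 2*x*y - y^2 - 2*y - 3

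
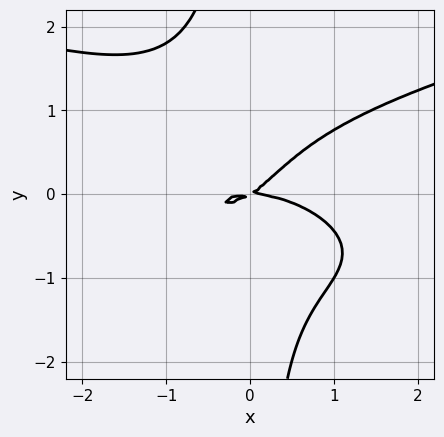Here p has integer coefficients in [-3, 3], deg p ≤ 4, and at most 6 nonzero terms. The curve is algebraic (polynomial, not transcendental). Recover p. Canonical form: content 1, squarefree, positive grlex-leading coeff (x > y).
The degree is 4 — a generic line meets the curve in up to 4 points.
Against the integer gridlines: it meets the y-axis at y = 0 (among the integer gridlines); it crosses the x-axis at the gridline x = 0.
Matching integer coefficients to the picture gives p.

3*x*y^3 - x^3 - x*y^2 - 2*x*y + 3*y^2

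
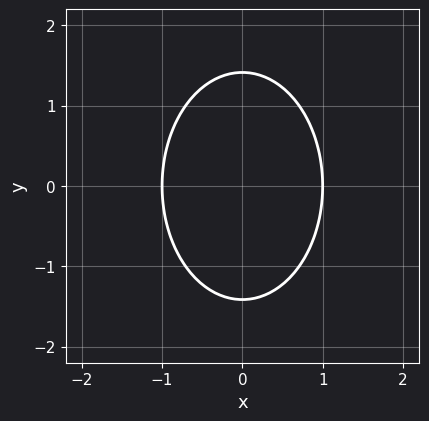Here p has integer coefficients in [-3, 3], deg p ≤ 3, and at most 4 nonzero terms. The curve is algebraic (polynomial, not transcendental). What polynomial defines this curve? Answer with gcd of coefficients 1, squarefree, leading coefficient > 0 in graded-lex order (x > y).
2*x^2 + y^2 - 2

First, degree: no degree-1 curve has this shape, so deg p = 2.
Next, symmetries: the y ↦ −y reflection is a symmetry, so y appears only in even powers; mirror symmetry x ↦ −x ⇒ only even powers of x.
Then, against the integer gridlines: among the integer gridlines, it crosses the x-axis at x ∈ {-1, 1}.
Finally, putting this together gives p.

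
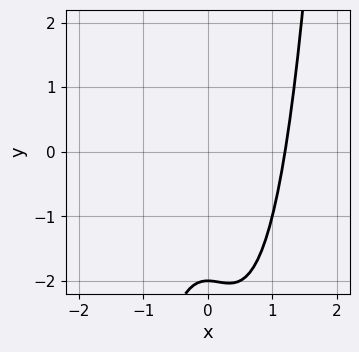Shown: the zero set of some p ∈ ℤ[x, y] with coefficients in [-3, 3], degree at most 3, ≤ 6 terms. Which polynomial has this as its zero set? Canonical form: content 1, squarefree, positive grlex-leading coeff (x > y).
The degree is 3 — a generic line meets the curve in up to 3 points.
Reading off the gridlines: it crosses the y-axis at the gridline y = -2.
Assembling these constraints gives the stated polynomial.

2*x^3 - x^2 - y - 2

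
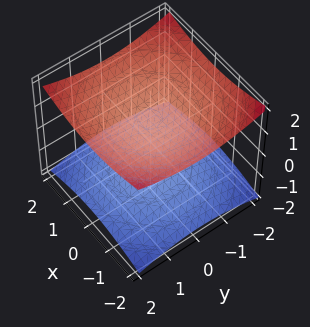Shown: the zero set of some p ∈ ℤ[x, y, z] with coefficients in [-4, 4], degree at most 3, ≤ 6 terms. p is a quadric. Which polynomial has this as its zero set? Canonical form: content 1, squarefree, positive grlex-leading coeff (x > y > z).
There are 2 components.
The degree is 2 — two separate bowl-shaped sheets opening away from each other; a quadric.
Symmetries: the surface is invariant under rotation about z: p = q(x² + y², z); the z ↦ −z reflection is a symmetry, so z appears only in even powers.
From the axis intercepts and sections: the surface avoids every integer y-axis point in the box; the surface avoids every integer x-axis point in the box; among the integer gridlines, it crosses the z-axis at z ∈ {-1, 1}.
The integer polynomial consistent with all of this is the stated p.

x^2 + y^2 - 3*z^2 + 3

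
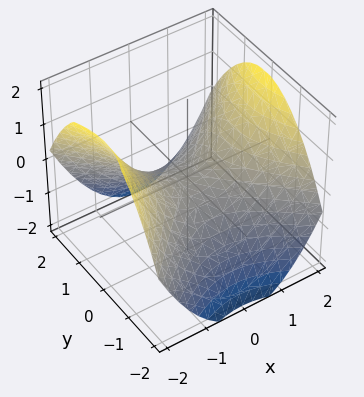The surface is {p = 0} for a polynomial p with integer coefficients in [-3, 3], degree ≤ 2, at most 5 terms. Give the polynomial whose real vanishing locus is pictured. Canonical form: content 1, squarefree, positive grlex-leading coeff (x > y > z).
x^2 - y^2 - 2*z

1. The degree is 2 — a hyperbolic paraboloid; a quadric.
2. Symmetries: the y ↦ −y reflection is a symmetry, so y appears only in even powers; mirror symmetry x ↦ −x ⇒ only even powers of x.
3. Checking where it meets the axes: one y-axis crossing is at y = 0; one z-axis crossing is at z = 0.
4. Putting this together gives p.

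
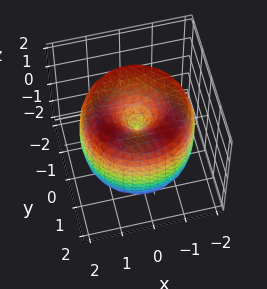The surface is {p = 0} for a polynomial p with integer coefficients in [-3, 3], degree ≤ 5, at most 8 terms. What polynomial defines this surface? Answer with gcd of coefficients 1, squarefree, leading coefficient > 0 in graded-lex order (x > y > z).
x^4 + 2*x^2*y^2 + y^4 - 3*x^2 - 3*y^2 + z^2

1. Degree: a generic line meets the surface in up to 4 points, so deg p = 4.
2. Symmetry: the z-axis is an axis of rotation, so x and y enter only as x² + y².
3. From the axis intercepts and sections: it meets the y-axis at y = 0 (among the integer gridlines); a circular section at z = 0 has radius between 1 and 2; one x-axis crossing is at x = 0; it meets the z-axis at z = 0 (among the integer gridlines).
4. The integer polynomial consistent with all of this is the stated p.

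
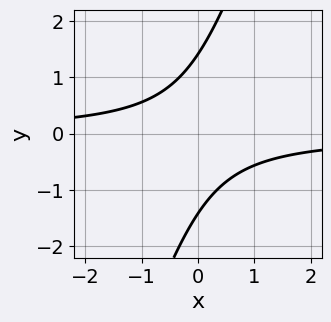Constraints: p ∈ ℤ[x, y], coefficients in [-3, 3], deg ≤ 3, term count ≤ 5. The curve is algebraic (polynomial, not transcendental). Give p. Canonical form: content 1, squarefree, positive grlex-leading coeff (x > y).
1. Degree: the shape is more complex than any degree-1 curve, so deg p = 2.
2. Checking where it meets the axes: the curve avoids every integer x-axis point in the box.
3. Together with the visible shape, these determine p as stated.

3*x*y - y^2 + 2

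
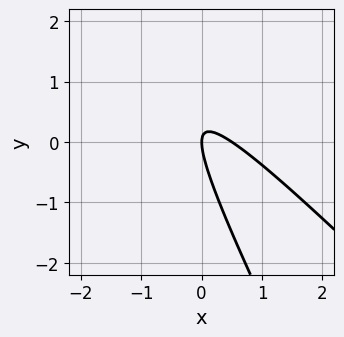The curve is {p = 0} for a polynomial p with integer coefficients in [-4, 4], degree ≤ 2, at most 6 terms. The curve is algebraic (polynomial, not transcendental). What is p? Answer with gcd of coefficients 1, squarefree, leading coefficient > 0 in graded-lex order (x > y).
Degree: no degree-1 curve has this shape, so deg p = 2.
Observable constraints: it meets the y-axis at y = 0 (among the integer gridlines); it meets the x-axis at x = 0 (among the integer gridlines).
Fitting integer coefficients to these (and the overall shape) gives p.

2*x^2 + 3*x*y + y^2 - x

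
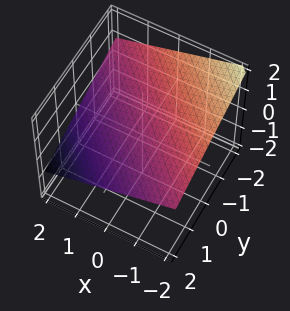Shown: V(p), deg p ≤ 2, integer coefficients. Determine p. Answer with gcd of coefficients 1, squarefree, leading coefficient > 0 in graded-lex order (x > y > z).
First, degree: the surface is flat (a plane), so deg p = 1.
Next, from the visible intercepts: it meets the x-axis at x = 2 (among the integer gridlines); it meets the y-axis at y = 2 (among the integer gridlines).
Finally, assembling these constraints gives the stated polynomial.

x + y + 3*z - 2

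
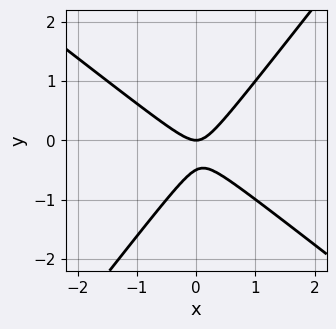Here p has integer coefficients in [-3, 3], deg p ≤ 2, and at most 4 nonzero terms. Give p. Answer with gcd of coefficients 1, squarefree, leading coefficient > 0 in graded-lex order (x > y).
2*x^2 + x*y - 2*y^2 - y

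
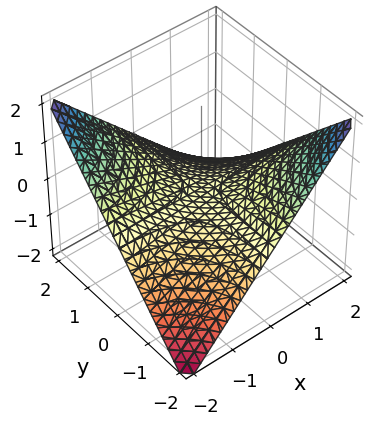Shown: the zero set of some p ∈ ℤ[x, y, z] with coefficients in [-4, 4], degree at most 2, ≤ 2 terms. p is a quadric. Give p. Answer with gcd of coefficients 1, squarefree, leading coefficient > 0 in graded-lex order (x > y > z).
x*y + 2*z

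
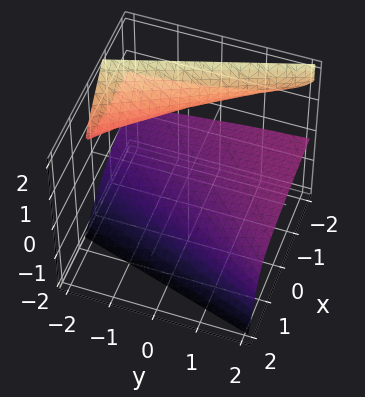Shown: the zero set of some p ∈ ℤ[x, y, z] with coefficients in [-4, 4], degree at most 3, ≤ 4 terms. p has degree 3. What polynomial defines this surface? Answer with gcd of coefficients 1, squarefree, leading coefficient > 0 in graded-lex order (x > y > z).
3*x*z^2 + 2*z^3 + 2*y*z + 2

(a) There are 2 components. Treating them together as one polynomial.
(b) Degree: the shape is more complex than any degree-2 surface, so deg p = 3.
(c) Checking where it meets the axes: the surface avoids every integer y-axis point in the box; no x-intercept at any integer in the box.
(d) Matching integer coefficients to the picture gives p. Check: (0, 0, -1) on the z-axis lies on the surface, and p(0, 0, -1) = 0. ✓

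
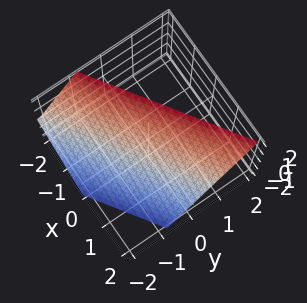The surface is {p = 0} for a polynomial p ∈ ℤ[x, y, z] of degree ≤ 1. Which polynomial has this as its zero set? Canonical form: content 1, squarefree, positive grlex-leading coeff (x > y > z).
2*x - 3*y + 2*z - 2

Degree: the surface is flat (a plane), so deg p = 1.
From the visible intercepts: one z-axis crossing is at z = 1; one x-axis crossing is at x = 1.
Putting this together gives p.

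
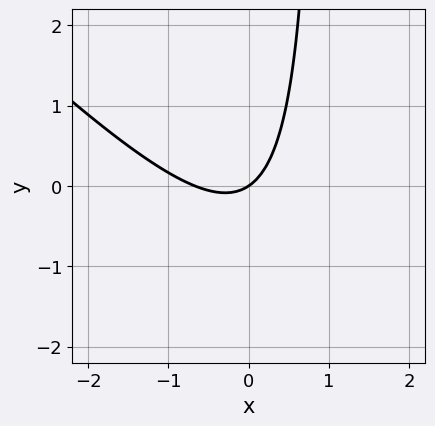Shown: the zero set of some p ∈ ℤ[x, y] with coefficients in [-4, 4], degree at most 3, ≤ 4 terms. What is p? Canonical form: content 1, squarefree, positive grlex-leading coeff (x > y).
3*x^2 + 3*x*y + 2*x - 3*y

First, the degree is 2 — a generic line meets the curve in up to 2 points.
Next, against the integer gridlines: it meets the x-axis at x = 0 (among the integer gridlines); it meets the y-axis at y = 0 (among the integer gridlines).
Finally, assembling these constraints gives the stated polynomial.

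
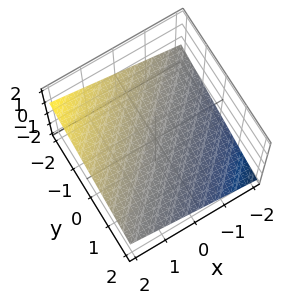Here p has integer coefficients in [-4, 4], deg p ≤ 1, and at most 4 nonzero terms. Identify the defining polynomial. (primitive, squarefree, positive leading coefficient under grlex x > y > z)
First, deg p = 1.
Next, reading off the gridlines: it crosses the y-axis at the gridline y = -2; it crosses the x-axis at the gridline x = 2.
Finally, solving for integer coefficients yields p as stated.

x - y - 3*z - 2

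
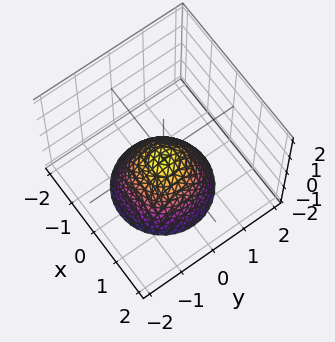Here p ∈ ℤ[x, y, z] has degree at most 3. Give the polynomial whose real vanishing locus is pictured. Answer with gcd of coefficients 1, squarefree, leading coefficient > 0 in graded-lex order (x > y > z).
1. Degree: the shape is more complex than any degree-1 surface, so deg p = 2.
2. Symmetry: the surface is invariant under rotation about z: p = q(x² + y², z).
3. From the visible intercepts: it misses every integer gridline on the x-axis; a circular section at z = -2 has radius between 1 and 2; it misses every integer gridline on the y-axis.
4. These observations pin down the coefficients.

3*x^2 + 3*y^2 + 3*z + 1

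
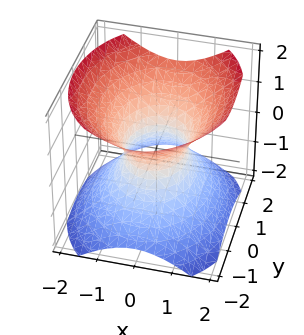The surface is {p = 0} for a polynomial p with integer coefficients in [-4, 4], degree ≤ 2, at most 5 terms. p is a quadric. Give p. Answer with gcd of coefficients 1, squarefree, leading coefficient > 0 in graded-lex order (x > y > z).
3*x^2 + 2*y^2 - 3*z^2 - 2

(a) Degree: an hourglass — one-sheet hyperboloid; a quadric, so deg p = 2.
(b) Symmetries: mirror symmetry y ↦ −y ⇒ only even powers of y; it's symmetric under x → −x, forcing even powers of x; the z ↦ −z reflection is a symmetry, so z appears only in even powers.
(c) Against the integer gridlines: no z-intercept at any integer in the box; the y-axis gridline crossings are at y ∈ {-1, 1}.
(d) Putting this together gives p.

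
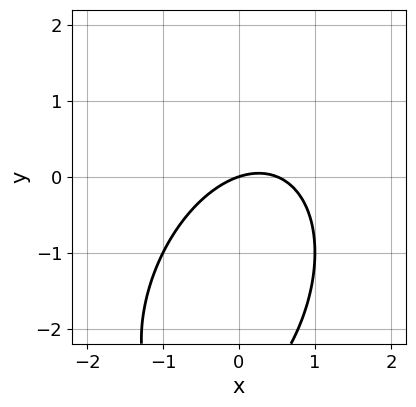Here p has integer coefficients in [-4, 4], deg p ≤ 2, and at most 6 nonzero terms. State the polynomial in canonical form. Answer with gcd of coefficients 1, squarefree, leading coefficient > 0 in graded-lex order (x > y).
2*x^2 - x*y + y^2 - x + 3*y

(a) deg p = 2.
(b) Reading off the gridlines: one x-axis crossing is at x = 0; it crosses the y-axis at the gridline y = 0.
(c) The integer polynomial consistent with all of this is the stated p.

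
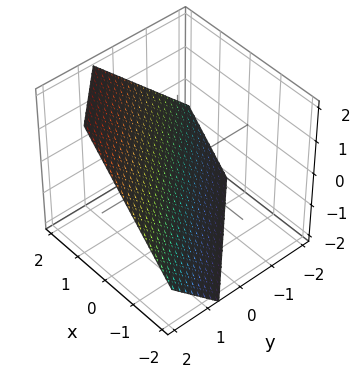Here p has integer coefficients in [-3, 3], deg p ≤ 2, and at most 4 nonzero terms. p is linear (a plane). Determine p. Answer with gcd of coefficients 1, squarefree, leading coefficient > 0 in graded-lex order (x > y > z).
(a) Degree: the surface is flat (a plane), so deg p = 1.
(b) Matching integer coefficients to the picture gives p.

3*x + 3*y - 3*z - 2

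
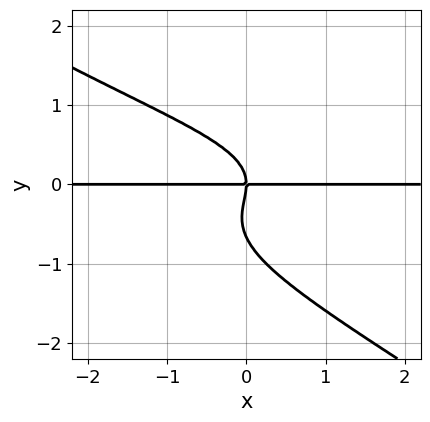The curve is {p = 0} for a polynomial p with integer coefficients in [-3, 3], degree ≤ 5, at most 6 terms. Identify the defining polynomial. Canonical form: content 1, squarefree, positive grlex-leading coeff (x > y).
2*x*y^3 + 3*y^4 + 2*y^3 + 2*x*y

First, the degree is 4 — no degree-3 curve has this shape.
Next, observable constraints: one y-axis crossing is at y = 0; every point of the x-axis in the box is on the curve.
Finally, the integer polynomial consistent with all of this is the stated p.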